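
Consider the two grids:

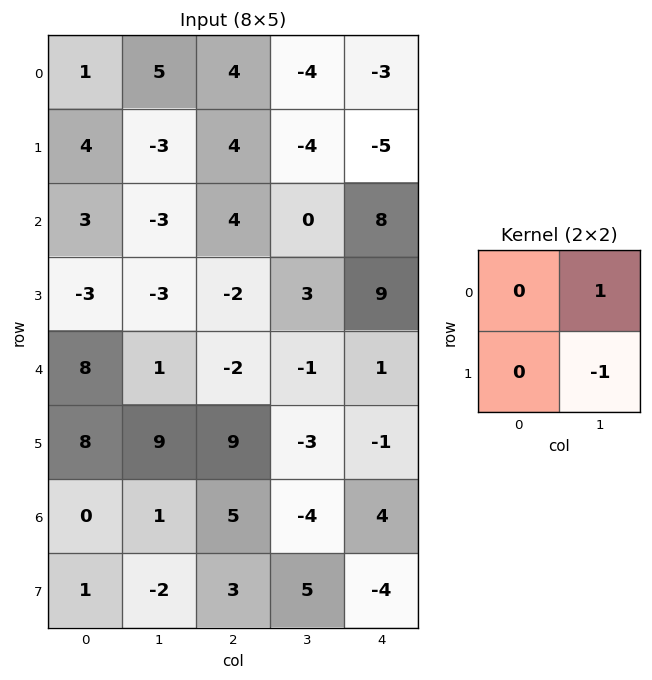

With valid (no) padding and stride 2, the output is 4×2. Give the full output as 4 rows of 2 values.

8 0
0 -3
-8 2
3 -9

Output[0,0]: The receptive field on the input at this output position is [1 5 / 4 -3]. Elementwise product with the kernel and sum: 5·1 + -3·-1.
Output[0,1]: The receptive field on the input at this output position is [4 -4 / 4 -4]. Elementwise product with the kernel and sum: -4·1 + -4·-1.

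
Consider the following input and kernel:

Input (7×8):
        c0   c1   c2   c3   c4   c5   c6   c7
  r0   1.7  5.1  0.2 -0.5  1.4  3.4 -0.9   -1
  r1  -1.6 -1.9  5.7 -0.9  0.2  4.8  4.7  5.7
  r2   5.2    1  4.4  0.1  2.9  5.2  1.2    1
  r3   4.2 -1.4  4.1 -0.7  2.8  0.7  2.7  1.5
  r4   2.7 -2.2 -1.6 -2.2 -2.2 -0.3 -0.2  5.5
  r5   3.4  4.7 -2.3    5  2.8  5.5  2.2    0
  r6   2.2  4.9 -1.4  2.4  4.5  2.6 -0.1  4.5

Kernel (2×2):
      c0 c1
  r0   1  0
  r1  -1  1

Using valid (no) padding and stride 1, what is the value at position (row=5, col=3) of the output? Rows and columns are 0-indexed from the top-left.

7.1

The receptive field on the input at this output position is [5 2.8 / 2.4 4.5]. Elementwise product with the kernel and sum: 5·1 + 2.4·-1 + 4.5·1.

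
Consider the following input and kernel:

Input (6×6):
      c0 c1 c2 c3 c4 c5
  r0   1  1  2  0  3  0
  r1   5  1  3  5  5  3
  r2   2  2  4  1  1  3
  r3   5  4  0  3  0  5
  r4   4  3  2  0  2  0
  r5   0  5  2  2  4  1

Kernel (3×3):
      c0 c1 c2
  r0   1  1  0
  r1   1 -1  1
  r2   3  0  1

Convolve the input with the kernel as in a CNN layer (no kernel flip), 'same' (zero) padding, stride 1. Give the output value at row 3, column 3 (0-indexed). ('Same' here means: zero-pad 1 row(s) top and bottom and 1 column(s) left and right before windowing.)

10

The receptive field on the zero-padded input at this output position is [4 1 1 / 0 3 0 / 2 0 2]. Elementwise product with the kernel and sum: 4·1 + 1·1 + 0·1 + 3·-1 + 0·1 + 2·3 + 2·1.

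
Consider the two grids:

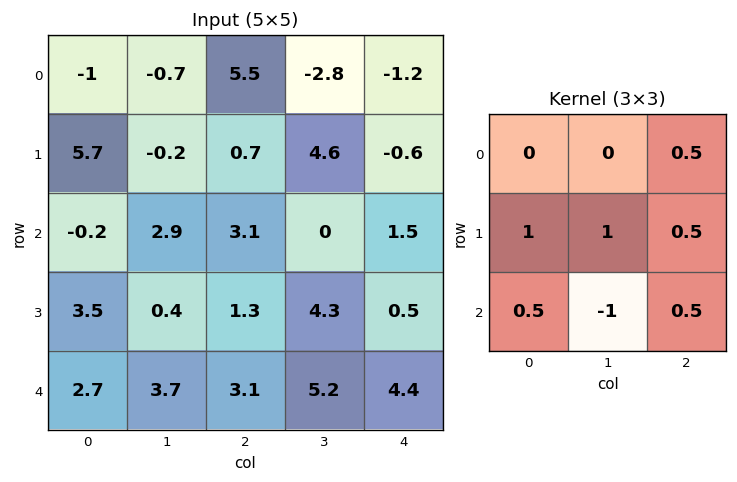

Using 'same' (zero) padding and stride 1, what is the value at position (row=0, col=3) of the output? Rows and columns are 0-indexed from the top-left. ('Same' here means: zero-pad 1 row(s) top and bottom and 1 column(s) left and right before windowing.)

-2.45

The receptive field on the zero-padded input at this output position is [0 0 0 / 5.5 -2.8 -1.2 / 0.7 4.6 -0.6]. Elementwise product with the kernel and sum: 0·0.5 + 5.5·1 + -2.8·1 + -1.2·0.5 + 0.7·0.5 + 4.6·-1 + -0.6·0.5.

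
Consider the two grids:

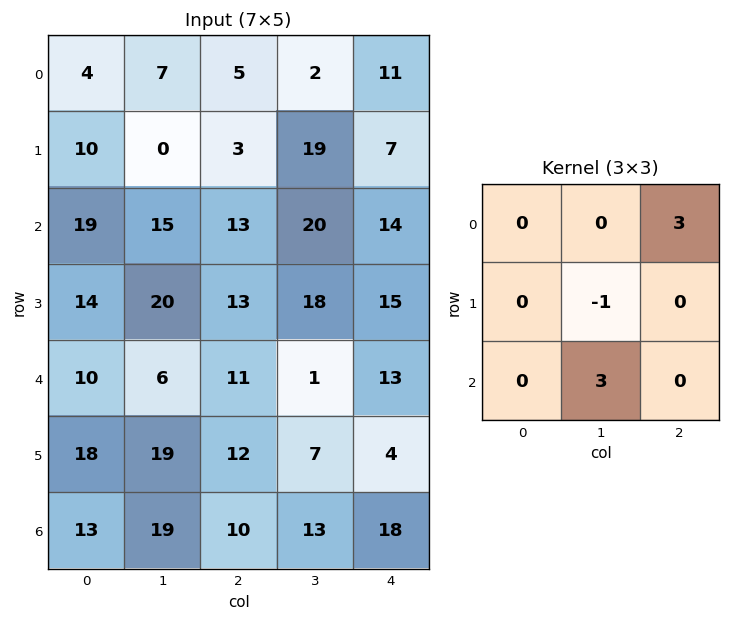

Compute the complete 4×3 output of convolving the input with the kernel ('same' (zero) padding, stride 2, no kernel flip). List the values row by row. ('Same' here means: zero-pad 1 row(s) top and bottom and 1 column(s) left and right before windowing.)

Output[0,0]: The receptive field on the zero-padded input at this output position is [0 0 0 / 0 4 7 / 0 10 0]. Elementwise product with the kernel and sum: 0·3 + 4·-1 + 10·3.
Output[0,1]: The receptive field on the zero-padded input at this output position is [0 0 0 / 7 5 2 / 0 3 19]. Elementwise product with the kernel and sum: 0·3 + 5·-1 + 3·3.

26 4 10
23 83 31
104 79 -1
44 11 -18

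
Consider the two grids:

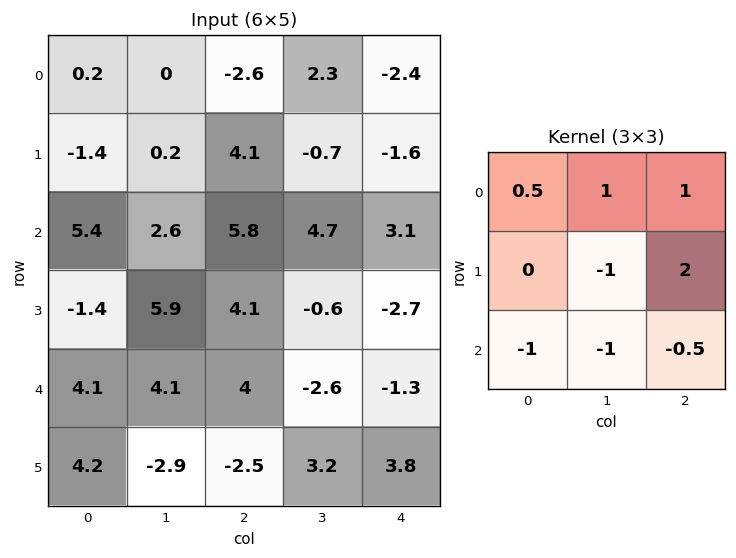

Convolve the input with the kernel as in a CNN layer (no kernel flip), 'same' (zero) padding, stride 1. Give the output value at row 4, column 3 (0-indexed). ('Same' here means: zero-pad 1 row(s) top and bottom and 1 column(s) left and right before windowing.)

-3.85

The receptive field on the zero-padded input at this output position is [4.1 -0.6 -2.7 / 4 -2.6 -1.3 / -2.5 3.2 3.8]. Elementwise product with the kernel and sum: 4.1·0.5 + -0.6·1 + -2.7·1 + -2.6·-1 + -1.3·2 + -2.5·-1 + 3.2·-1 + 3.8·-0.5.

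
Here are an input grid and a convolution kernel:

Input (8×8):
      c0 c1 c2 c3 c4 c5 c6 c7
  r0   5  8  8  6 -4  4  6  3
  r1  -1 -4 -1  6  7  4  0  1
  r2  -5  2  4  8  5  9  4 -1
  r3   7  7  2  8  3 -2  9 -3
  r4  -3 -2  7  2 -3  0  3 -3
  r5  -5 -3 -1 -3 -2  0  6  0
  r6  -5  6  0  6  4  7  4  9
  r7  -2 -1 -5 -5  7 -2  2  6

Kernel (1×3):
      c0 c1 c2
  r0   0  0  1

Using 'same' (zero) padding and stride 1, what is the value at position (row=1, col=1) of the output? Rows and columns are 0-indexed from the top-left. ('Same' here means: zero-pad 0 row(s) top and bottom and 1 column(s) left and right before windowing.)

-1

The receptive field on the zero-padded input at this output position is [-1 -4 -1]. Elementwise product with the kernel and sum: -1·1.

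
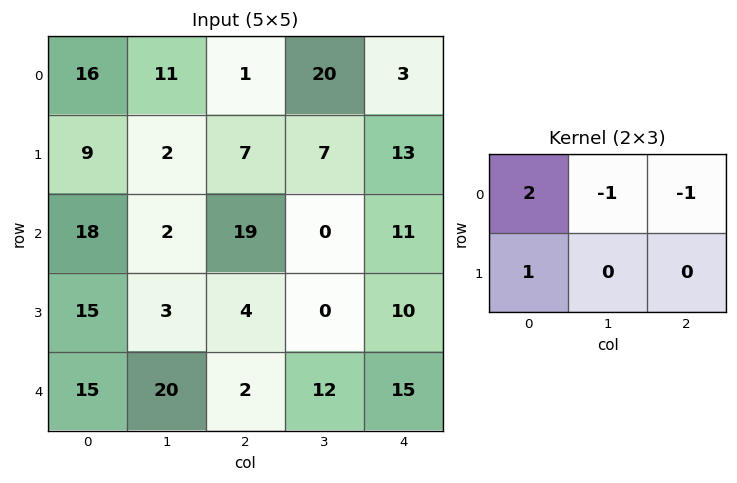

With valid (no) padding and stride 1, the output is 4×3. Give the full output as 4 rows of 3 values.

29 3 -14
27 -8 13
30 -12 31
38 22 0

Output[0,0]: The receptive field on the input at this output position is [16 11 1 / 9 2 7]. Elementwise product with the kernel and sum: 16·2 + 11·-1 + 1·-1 + 9·1.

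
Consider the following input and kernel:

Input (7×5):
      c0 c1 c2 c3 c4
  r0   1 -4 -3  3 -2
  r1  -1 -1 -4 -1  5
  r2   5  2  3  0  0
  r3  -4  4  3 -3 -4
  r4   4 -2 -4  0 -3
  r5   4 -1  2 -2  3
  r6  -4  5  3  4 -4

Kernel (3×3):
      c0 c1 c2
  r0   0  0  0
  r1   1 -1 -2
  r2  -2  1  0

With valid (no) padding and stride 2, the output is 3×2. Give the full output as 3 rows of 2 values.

0 -19
-24 22
14 -4

Output[0,0]: The receptive field on the input at this output position is [1 -4 -3 / -1 -1 -4 / 5 2 3]. Elementwise product with the kernel and sum: -1·1 + -1·-1 + -4·-2 + 5·-2 + 2·1.
Output[0,1]: The receptive field on the input at this output position is [-3 3 -2 / -4 -1 5 / 3 0 0]. Elementwise product with the kernel and sum: -4·1 + -1·-1 + 5·-2 + 3·-2 + 0·1.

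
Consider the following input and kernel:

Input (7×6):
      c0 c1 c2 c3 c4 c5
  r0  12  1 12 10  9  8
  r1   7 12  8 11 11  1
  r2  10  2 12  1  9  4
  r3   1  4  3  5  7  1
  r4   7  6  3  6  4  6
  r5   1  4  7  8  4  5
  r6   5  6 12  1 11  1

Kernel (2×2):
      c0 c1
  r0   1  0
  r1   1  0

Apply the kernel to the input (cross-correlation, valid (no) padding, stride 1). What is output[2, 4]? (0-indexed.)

The receptive field on the input at this output position is [9 4 / 7 1]. Elementwise product with the kernel and sum: 9·1 + 7·1.

16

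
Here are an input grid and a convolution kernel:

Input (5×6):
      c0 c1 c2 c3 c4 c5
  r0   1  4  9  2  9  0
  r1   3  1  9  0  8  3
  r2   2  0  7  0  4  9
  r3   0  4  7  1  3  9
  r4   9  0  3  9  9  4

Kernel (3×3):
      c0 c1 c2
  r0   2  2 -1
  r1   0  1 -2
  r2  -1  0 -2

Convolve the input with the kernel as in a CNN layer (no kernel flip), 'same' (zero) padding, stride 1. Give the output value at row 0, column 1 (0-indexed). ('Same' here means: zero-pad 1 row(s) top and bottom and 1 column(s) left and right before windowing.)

-35

The receptive field on the zero-padded input at this output position is [0 0 0 / 1 4 9 / 3 1 9]. Elementwise product with the kernel and sum: 0·2 + 0·2 + 0·-1 + 4·1 + 9·-2 + 3·-1 + 9·-2.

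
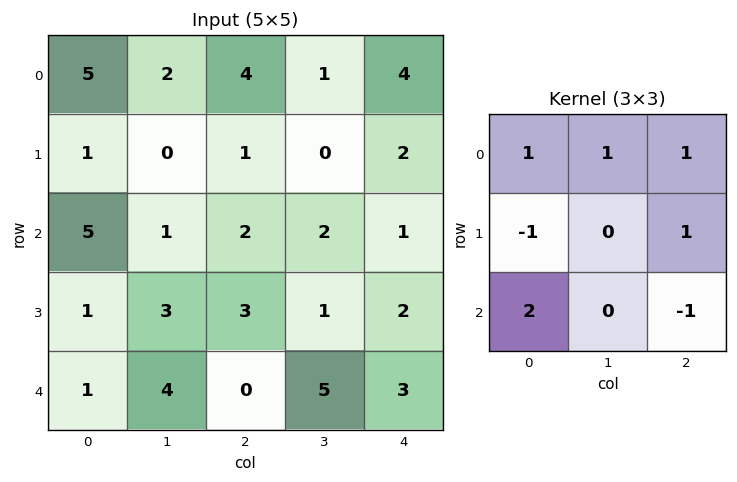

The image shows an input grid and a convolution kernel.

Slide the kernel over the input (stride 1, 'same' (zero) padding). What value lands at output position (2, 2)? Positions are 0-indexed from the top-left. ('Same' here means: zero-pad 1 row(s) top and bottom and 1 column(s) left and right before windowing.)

7

The receptive field on the zero-padded input at this output position is [0 1 0 / 1 2 2 / 3 3 1]. Elementwise product with the kernel and sum: 0·1 + 1·1 + 0·1 + 1·-1 + 2·1 + 3·2 + 1·-1.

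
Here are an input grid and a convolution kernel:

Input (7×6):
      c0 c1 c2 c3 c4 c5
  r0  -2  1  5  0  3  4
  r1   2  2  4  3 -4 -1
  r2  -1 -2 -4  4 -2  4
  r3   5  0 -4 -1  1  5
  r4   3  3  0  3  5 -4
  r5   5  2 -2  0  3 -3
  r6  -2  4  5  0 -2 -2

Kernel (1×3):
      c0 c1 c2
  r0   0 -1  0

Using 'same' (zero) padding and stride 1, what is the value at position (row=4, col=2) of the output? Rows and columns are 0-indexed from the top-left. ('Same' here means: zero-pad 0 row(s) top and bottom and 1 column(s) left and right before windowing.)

0

The receptive field on the zero-padded input at this output position is [3 0 3]. Elementwise product with the kernel and sum: 0·-1.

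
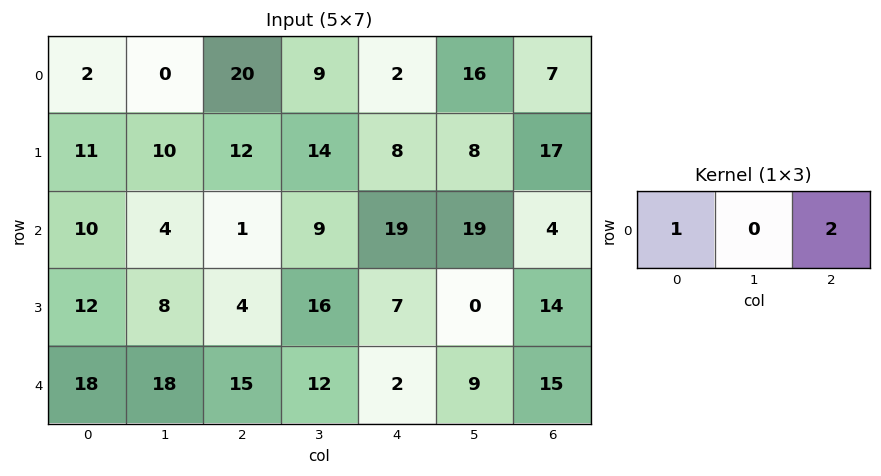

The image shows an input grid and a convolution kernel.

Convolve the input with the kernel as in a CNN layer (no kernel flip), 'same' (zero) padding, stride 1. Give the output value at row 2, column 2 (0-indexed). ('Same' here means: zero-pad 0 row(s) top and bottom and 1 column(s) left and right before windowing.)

22

The receptive field on the zero-padded input at this output position is [4 1 9]. Elementwise product with the kernel and sum: 4·1 + 9·2.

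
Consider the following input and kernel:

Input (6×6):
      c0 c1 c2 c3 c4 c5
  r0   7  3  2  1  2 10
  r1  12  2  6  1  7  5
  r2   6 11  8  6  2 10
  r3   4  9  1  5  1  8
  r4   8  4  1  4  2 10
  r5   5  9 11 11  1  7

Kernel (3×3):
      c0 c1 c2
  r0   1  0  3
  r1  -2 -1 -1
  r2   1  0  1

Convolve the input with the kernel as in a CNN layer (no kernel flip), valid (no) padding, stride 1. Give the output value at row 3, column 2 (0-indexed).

8

The receptive field on the input at this output position is [1 5 1 / 1 4 2 / 11 11 1]. Elementwise product with the kernel and sum: 1·1 + 1·3 + 1·-2 + 4·-1 + 2·-1 + 11·1 + 1·1.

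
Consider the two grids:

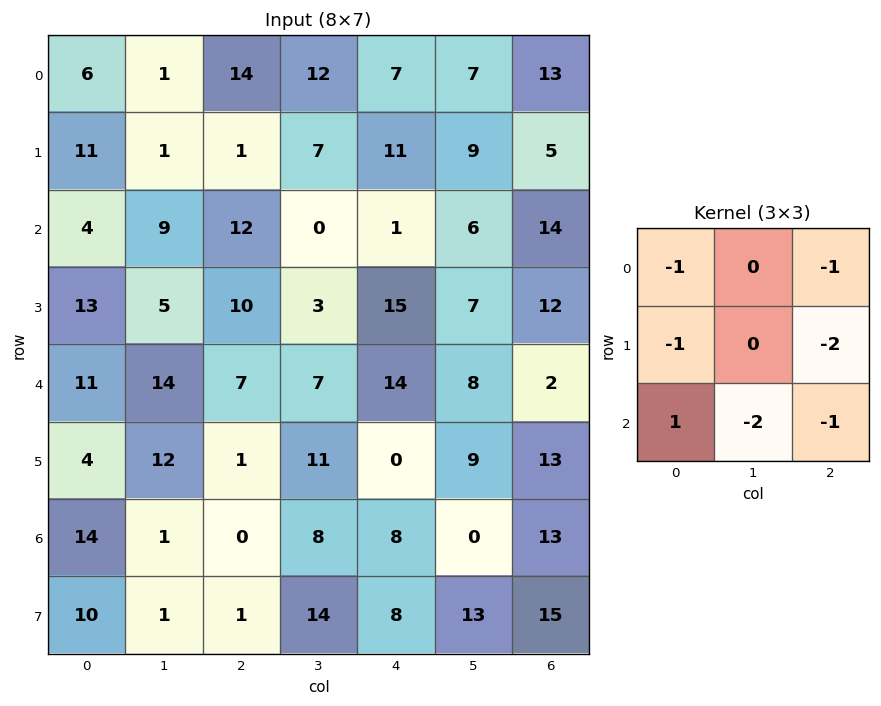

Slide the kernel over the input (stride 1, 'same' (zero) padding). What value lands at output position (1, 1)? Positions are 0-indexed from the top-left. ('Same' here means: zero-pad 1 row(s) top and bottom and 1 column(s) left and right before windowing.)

The receptive field on the zero-padded input at this output position is [6 1 14 / 11 1 1 / 4 9 12]. Elementwise product with the kernel and sum: 6·-1 + 14·-1 + 11·-1 + 1·-2 + 4·1 + 9·-2 + 12·-1.

-59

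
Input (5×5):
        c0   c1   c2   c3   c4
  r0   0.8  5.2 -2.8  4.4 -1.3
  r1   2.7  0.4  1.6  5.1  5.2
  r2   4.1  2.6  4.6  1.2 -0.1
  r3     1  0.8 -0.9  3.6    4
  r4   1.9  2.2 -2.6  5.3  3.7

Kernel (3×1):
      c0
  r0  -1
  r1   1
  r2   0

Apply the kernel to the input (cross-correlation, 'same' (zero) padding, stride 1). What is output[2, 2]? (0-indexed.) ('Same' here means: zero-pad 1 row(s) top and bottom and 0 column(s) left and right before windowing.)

The receptive field on the zero-padded input at this output position is [1.6 / 4.6 / -0.9]. Elementwise product with the kernel and sum: 1.6·-1 + 4.6·1.

3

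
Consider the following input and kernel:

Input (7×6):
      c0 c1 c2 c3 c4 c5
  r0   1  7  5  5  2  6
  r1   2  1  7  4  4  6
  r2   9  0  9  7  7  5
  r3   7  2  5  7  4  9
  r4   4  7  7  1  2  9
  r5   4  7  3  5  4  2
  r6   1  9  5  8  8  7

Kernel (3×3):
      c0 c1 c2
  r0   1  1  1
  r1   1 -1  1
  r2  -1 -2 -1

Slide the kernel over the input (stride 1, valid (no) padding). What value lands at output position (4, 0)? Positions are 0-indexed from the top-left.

-6

The receptive field on the input at this output position is [4 7 7 / 4 7 3 / 1 9 5]. Elementwise product with the kernel and sum: 4·1 + 7·1 + 7·1 + 4·1 + 7·-1 + 3·1 + 1·-1 + 9·-2 + 5·-1.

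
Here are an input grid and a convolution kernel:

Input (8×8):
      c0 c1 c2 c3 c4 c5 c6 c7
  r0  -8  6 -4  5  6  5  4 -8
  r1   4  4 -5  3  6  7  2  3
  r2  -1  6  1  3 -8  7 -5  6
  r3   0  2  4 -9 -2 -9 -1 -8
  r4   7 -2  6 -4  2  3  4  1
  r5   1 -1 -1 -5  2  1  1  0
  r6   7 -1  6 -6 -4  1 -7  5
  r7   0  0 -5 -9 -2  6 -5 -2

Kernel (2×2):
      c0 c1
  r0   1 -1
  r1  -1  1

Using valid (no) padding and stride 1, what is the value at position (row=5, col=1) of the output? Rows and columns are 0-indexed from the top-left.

The receptive field on the input at this output position is [-1 -1 / -1 6]. Elementwise product with the kernel and sum: -1·1 + -1·-1 + -1·-1 + 6·1.

7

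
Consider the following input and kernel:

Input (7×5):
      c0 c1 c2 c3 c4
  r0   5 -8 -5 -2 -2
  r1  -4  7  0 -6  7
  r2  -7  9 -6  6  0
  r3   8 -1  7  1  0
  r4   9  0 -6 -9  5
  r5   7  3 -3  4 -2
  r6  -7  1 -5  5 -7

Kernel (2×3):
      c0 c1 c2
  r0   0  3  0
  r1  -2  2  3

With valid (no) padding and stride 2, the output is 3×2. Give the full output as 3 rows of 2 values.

Output[0,0]: The receptive field on the input at this output position is [5 -8 -5 / -4 7 0]. Elementwise product with the kernel and sum: -8·3 + -4·-2 + 7·2 + 0·3.
Output[0,1]: The receptive field on the input at this output position is [-5 -2 -2 / 0 -6 7]. Elementwise product with the kernel and sum: -2·3 + 0·-2 + -6·2 + 7·3.

-2 3
30 6
-17 -19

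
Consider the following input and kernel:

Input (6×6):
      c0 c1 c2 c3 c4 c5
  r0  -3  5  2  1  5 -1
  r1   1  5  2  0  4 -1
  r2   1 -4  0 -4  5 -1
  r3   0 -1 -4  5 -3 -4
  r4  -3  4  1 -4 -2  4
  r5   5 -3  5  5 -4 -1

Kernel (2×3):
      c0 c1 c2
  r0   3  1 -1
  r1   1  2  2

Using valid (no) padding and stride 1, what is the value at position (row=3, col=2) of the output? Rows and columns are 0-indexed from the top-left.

-15

The receptive field on the input at this output position is [-4 5 -3 / 1 -4 -2]. Elementwise product with the kernel and sum: -4·3 + 5·1 + -3·-1 + 1·1 + -4·2 + -2·2.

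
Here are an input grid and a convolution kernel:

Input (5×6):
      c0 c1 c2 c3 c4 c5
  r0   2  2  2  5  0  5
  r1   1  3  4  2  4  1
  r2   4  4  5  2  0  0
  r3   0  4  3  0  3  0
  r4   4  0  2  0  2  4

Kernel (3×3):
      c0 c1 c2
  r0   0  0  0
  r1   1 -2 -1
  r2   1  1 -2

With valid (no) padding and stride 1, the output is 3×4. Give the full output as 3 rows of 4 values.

Output[0,0]: The receptive field on the input at this output position is [2 2 2 / 1 3 4 / 4 4 5]. Elementwise product with the kernel and sum: 1·1 + 3·-2 + 4·-1 + 4·1 + 4·1 + 5·-2.

-11 -2 3 -5
-11 -1 -2 5
-11 0 -2 -12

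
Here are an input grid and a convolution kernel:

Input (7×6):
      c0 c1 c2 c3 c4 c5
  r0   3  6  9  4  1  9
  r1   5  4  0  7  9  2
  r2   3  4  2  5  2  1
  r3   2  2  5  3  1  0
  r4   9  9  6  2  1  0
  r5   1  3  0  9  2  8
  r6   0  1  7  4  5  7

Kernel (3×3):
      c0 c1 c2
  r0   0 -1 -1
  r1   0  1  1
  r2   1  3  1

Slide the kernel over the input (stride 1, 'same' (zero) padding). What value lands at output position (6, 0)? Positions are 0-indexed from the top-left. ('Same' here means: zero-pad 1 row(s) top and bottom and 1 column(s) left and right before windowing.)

-3

The receptive field on the zero-padded input at this output position is [0 1 3 / 0 0 1 / 0 0 0]. Elementwise product with the kernel and sum: 1·-1 + 3·-1 + 0·1 + 1·1 + 0·1 + 0·3 + 0·1.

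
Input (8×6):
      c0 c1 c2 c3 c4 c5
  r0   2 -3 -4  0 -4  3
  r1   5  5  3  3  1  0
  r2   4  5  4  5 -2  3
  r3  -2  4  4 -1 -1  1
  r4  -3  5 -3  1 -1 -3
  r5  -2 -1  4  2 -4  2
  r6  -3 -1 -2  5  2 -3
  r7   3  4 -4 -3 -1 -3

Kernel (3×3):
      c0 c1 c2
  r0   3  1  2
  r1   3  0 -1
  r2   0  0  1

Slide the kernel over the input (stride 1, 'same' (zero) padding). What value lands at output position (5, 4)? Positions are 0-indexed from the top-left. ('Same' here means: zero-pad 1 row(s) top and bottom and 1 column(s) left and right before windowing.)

-3

The receptive field on the zero-padded input at this output position is [1 -1 -3 / 2 -4 2 / 5 2 -3]. Elementwise product with the kernel and sum: 1·3 + -1·1 + -3·2 + 2·3 + 2·-1 + -3·1.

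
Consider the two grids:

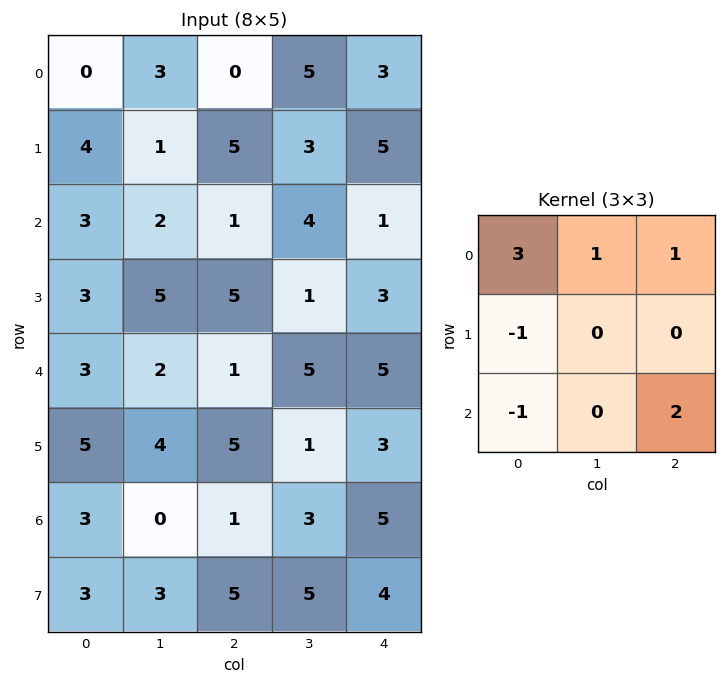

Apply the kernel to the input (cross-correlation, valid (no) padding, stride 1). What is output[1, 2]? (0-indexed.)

The receptive field on the input at this output position is [5 3 5 / 1 4 1 / 5 1 3]. Elementwise product with the kernel and sum: 5·3 + 3·1 + 5·1 + 1·-1 + 5·-1 + 3·2.

23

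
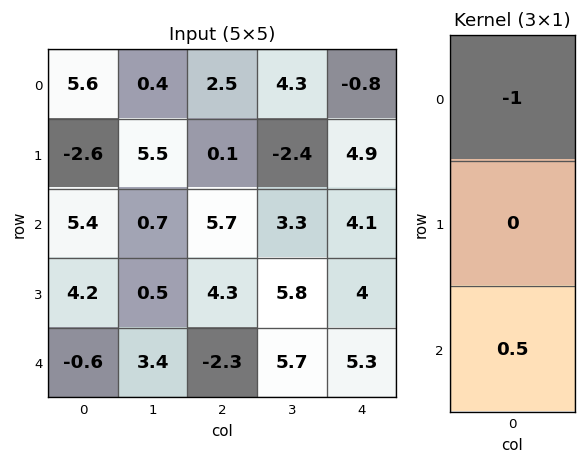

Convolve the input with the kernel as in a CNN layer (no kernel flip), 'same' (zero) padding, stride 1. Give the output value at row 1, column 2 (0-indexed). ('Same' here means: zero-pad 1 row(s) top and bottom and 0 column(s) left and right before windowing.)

0.35

The receptive field on the zero-padded input at this output position is [2.5 / 0.1 / 5.7]. Elementwise product with the kernel and sum: 2.5·-1 + 5.7·0.5.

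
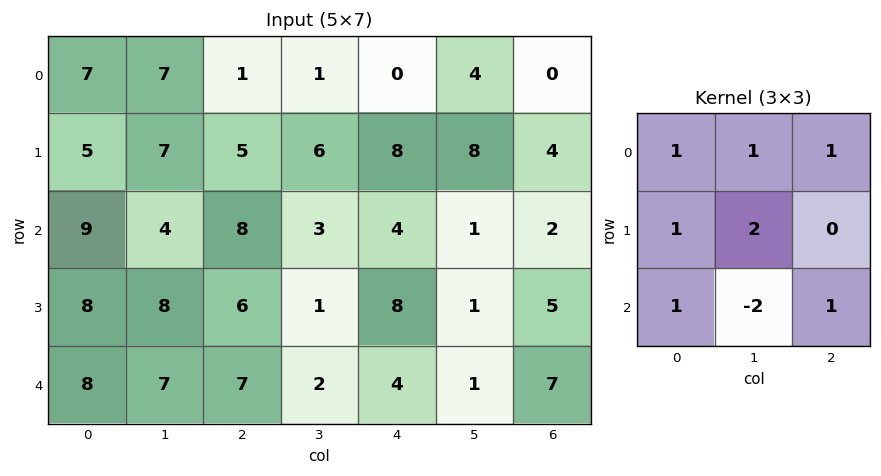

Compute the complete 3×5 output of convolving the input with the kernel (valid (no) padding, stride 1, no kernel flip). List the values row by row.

43 17 25 23 32
32 35 45 19 37
46 30 30 20 26

Output[0,0]: The receptive field on the input at this output position is [7 7 1 / 5 7 5 / 9 4 8]. Elementwise product with the kernel and sum: 7·1 + 7·1 + 1·1 + 5·1 + 7·2 + 9·1 + 4·-2 + 8·1.
Output[0,1]: The receptive field on the input at this output position is [7 1 1 / 7 5 6 / 4 8 3]. Elementwise product with the kernel and sum: 7·1 + 1·1 + 1·1 + 7·1 + 5·2 + 4·1 + 8·-2 + 3·1.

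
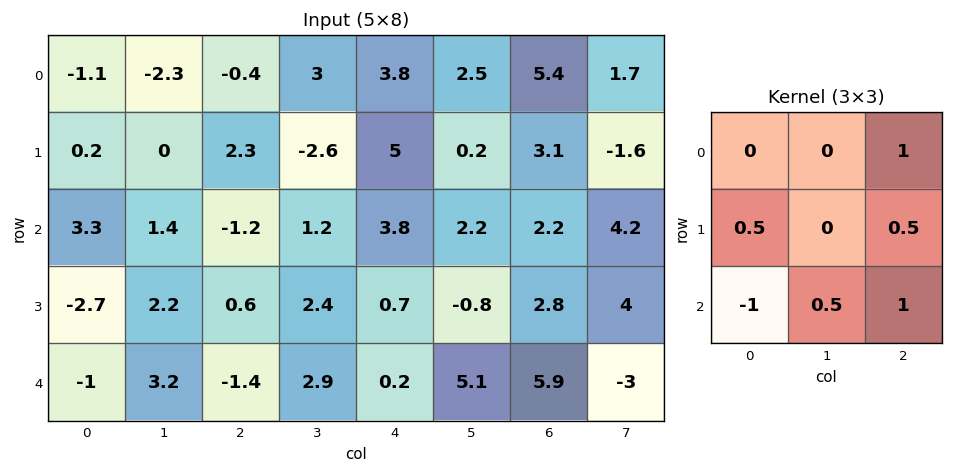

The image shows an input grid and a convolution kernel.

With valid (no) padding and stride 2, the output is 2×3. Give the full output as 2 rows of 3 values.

-2.95 13.05 8.95
-1.05 7.5 12.2

Output[0,0]: The receptive field on the input at this output position is [-1.1 -2.3 -0.4 / 0.2 0 2.3 / 3.3 1.4 -1.2]. Elementwise product with the kernel and sum: -0.4·1 + 0.2·0.5 + 2.3·0.5 + 3.3·-1 + 1.4·0.5 + -1.2·1.
Output[0,1]: The receptive field on the input at this output position is [-0.4 3 3.8 / 2.3 -2.6 5 / -1.2 1.2 3.8]. Elementwise product with the kernel and sum: 3.8·1 + 2.3·0.5 + 5·0.5 + -1.2·-1 + 1.2·0.5 + 3.8·1.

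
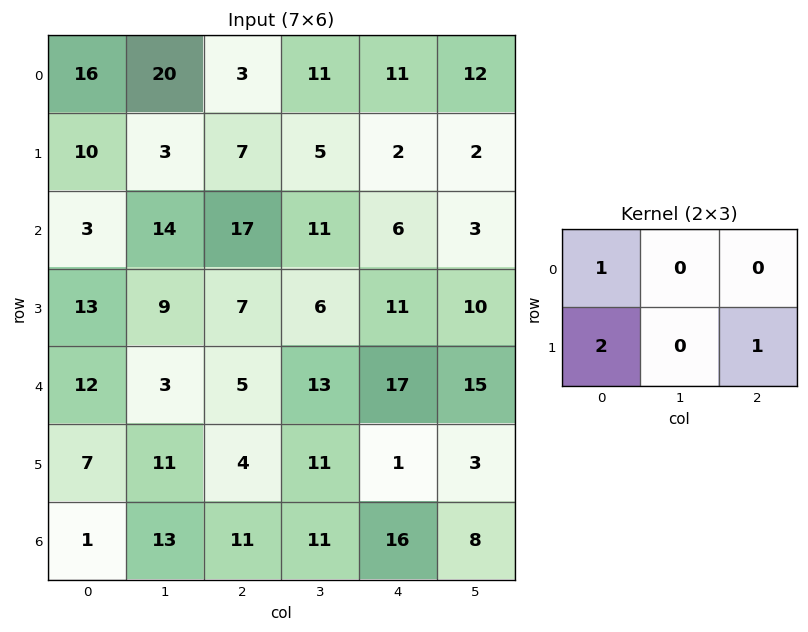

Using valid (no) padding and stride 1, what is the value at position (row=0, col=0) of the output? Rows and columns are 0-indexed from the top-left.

43

The receptive field on the input at this output position is [16 20 3 / 10 3 7]. Elementwise product with the kernel and sum: 16·1 + 10·2 + 7·1.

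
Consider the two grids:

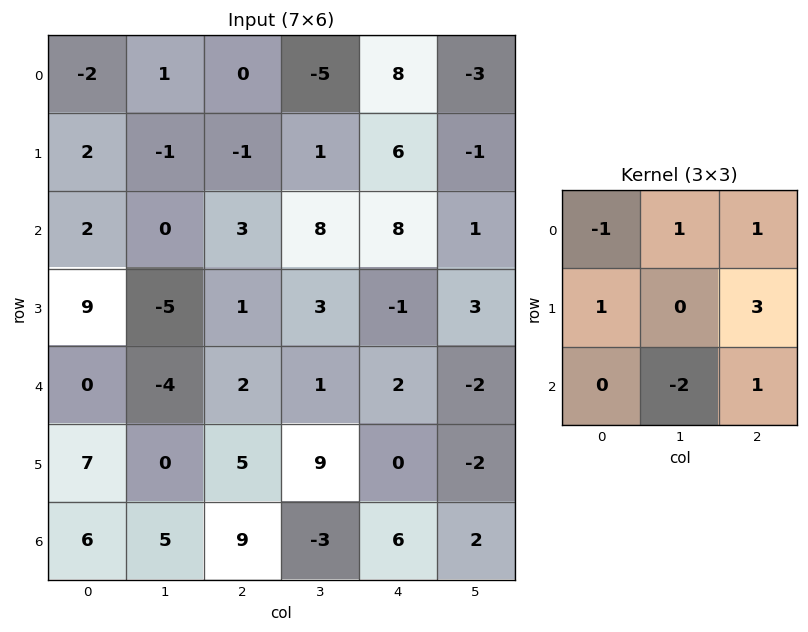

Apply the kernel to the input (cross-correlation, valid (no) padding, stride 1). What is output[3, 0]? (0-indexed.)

The receptive field on the input at this output position is [9 -5 1 / 0 -4 2 / 7 0 5]. Elementwise product with the kernel and sum: 9·-1 + -5·1 + 1·1 + 0·1 + 2·3 + 0·-2 + 5·1.

-2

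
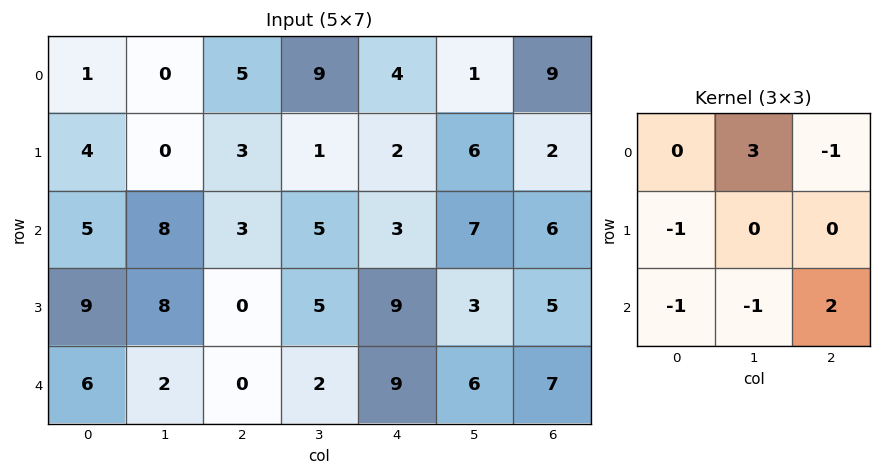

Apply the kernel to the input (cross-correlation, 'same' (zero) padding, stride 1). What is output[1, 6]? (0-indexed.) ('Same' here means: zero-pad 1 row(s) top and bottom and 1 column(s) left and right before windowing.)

8

The receptive field on the zero-padded input at this output position is [1 9 0 / 6 2 0 / 7 6 0]. Elementwise product with the kernel and sum: 9·3 + 0·-1 + 6·-1 + 7·-1 + 6·-1 + 0·2.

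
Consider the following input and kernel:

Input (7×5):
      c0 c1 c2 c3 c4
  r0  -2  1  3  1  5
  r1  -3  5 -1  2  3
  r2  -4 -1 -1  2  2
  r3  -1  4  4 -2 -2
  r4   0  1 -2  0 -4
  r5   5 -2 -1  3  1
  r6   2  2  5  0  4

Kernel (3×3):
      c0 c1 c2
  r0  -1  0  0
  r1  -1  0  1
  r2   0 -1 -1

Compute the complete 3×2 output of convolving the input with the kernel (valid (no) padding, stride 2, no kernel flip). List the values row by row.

6 -3
10 -1
-13 0

Output[0,0]: The receptive field on the input at this output position is [-2 1 3 / -3 5 -1 / -4 -1 -1]. Elementwise product with the kernel and sum: -2·-1 + -3·-1 + -1·1 + -1·-1 + -1·-1.
Output[0,1]: The receptive field on the input at this output position is [3 1 5 / -1 2 3 / -1 2 2]. Elementwise product with the kernel and sum: 3·-1 + -1·-1 + 3·1 + 2·-1 + 2·-1.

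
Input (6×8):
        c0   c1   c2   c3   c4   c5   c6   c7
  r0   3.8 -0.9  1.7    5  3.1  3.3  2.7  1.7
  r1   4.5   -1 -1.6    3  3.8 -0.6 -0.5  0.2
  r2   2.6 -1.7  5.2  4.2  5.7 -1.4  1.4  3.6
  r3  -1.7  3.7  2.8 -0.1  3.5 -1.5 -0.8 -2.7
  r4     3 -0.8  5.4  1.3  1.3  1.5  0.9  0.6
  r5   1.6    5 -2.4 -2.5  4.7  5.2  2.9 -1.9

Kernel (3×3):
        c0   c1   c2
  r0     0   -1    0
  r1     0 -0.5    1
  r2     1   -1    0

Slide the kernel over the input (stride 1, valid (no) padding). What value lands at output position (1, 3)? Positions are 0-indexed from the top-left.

-11.65

The receptive field on the input at this output position is [3 3.8 -0.6 / 4.2 5.7 -1.4 / -0.1 3.5 -1.5]. Elementwise product with the kernel and sum: 3.8·-1 + 5.7·-0.5 + -1.4·1 + -0.1·1 + 3.5·-1.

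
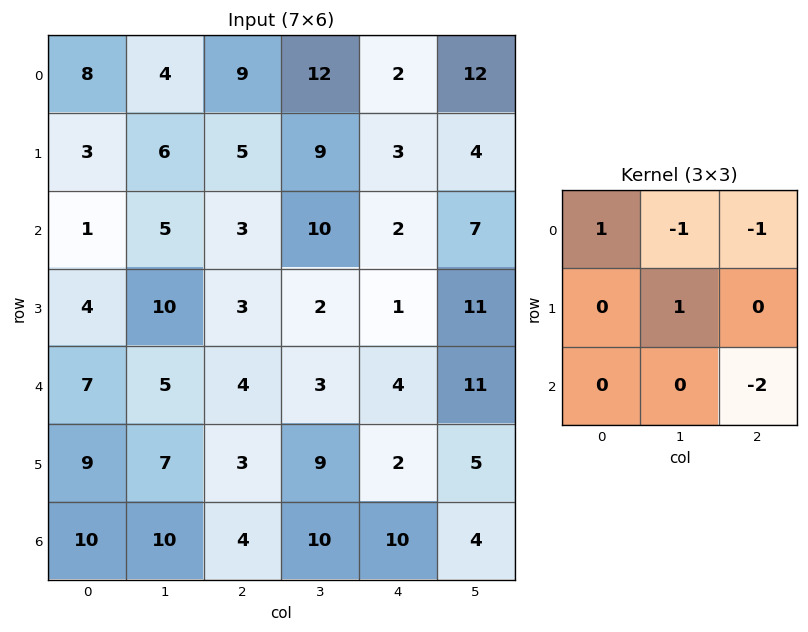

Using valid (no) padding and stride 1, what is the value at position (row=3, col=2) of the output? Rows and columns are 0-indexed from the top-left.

The receptive field on the input at this output position is [3 2 1 / 4 3 4 / 3 9 2]. Elementwise product with the kernel and sum: 3·1 + 2·-1 + 1·-1 + 3·1 + 2·-2.

-1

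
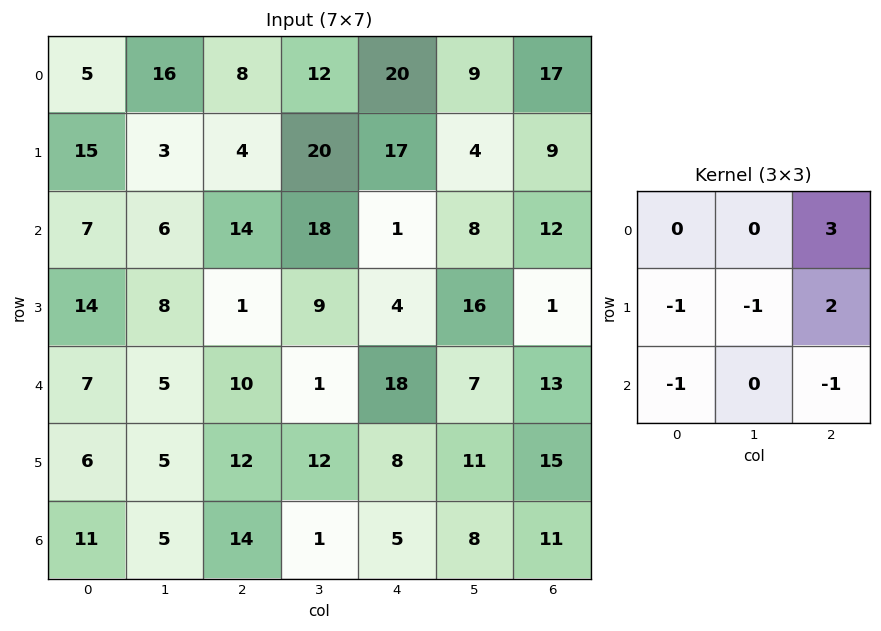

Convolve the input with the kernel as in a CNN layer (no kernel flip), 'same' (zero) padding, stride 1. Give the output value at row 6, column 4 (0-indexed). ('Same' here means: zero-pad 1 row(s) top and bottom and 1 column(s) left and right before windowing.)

The receptive field on the zero-padded input at this output position is [12 8 11 / 1 5 8 / 0 0 0]. Elementwise product with the kernel and sum: 11·3 + 1·-1 + 5·-1 + 8·2 + 0·-1 + 0·-1.

43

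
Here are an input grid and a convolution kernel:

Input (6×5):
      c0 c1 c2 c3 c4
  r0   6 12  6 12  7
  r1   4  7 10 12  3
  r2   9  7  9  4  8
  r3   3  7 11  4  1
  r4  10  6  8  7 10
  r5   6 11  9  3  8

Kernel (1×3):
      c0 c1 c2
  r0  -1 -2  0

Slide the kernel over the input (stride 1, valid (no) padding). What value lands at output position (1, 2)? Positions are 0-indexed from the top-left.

-34

The receptive field on the input at this output position is [10 12 3]. Elementwise product with the kernel and sum: 10·-1 + 12·-2.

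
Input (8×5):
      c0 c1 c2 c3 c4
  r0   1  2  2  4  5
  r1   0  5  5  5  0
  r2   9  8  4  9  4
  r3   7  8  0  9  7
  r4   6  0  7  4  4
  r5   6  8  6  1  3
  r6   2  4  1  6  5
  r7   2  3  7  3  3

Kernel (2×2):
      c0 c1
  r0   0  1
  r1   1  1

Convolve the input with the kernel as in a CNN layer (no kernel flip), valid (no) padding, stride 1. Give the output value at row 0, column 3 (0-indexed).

The receptive field on the input at this output position is [4 5 / 5 0]. Elementwise product with the kernel and sum: 5·1 + 5·1 + 0·1.

10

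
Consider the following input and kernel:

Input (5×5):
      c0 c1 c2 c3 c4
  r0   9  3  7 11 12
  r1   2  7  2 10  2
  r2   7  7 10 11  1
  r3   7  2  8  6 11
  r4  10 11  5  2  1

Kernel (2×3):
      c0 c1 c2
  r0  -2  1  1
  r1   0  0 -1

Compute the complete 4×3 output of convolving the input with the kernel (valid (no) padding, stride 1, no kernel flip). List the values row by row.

Output[0,0]: The receptive field on the input at this output position is [9 3 7 / 2 7 2]. Elementwise product with the kernel and sum: 9·-2 + 3·1 + 7·1 + 2·-1.
Output[0,1]: The receptive field on the input at this output position is [3 7 11 / 7 2 10]. Elementwise product with the kernel and sum: 3·-2 + 7·1 + 11·1 + 10·-1.

-10 2 7
-5 -13 7
-5 1 -19
-9 8 0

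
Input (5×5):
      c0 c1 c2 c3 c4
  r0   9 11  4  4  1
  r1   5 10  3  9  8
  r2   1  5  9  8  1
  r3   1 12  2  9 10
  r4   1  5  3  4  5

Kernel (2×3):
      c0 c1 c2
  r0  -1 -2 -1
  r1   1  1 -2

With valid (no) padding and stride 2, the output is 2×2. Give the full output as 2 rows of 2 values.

Output[0,0]: The receptive field on the input at this output position is [9 11 4 / 5 10 3]. Elementwise product with the kernel and sum: 9·-1 + 11·-2 + 4·-1 + 5·1 + 10·1 + 3·-2.

-26 -17
-11 -35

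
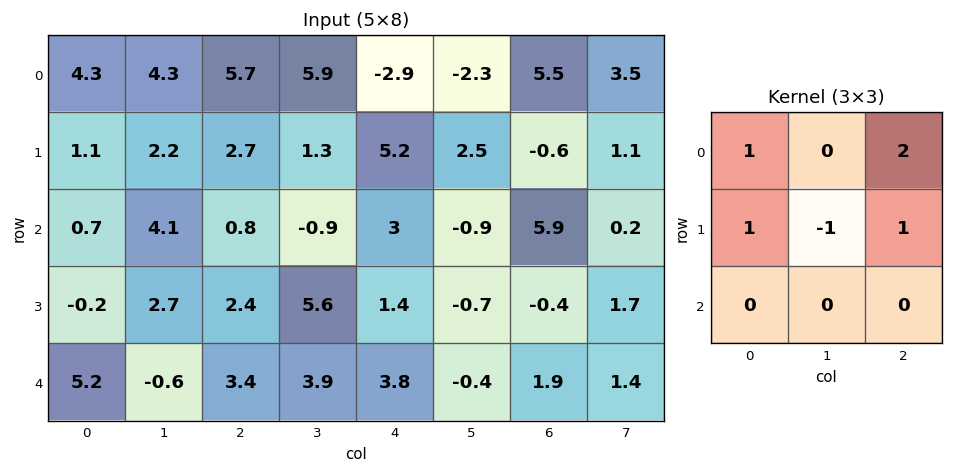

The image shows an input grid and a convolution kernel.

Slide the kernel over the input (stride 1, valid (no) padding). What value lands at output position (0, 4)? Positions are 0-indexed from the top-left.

10.2

The receptive field on the input at this output position is [-2.9 -2.3 5.5 / 5.2 2.5 -0.6 / 3 -0.9 5.9]. Elementwise product with the kernel and sum: -2.9·1 + 5.5·2 + 5.2·1 + 2.5·-1 + -0.6·1.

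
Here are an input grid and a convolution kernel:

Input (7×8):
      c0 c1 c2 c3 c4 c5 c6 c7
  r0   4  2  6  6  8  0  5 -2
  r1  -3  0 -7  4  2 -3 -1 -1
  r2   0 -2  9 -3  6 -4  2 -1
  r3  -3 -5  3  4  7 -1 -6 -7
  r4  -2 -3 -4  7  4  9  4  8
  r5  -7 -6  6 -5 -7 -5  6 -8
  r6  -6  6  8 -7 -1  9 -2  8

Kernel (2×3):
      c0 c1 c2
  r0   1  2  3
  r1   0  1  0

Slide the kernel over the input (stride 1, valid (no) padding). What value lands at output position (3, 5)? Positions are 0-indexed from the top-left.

-30

The receptive field on the input at this output position is [-1 -6 -7 / 9 4 8]. Elementwise product with the kernel and sum: -1·1 + -6·2 + -7·3 + 4·1.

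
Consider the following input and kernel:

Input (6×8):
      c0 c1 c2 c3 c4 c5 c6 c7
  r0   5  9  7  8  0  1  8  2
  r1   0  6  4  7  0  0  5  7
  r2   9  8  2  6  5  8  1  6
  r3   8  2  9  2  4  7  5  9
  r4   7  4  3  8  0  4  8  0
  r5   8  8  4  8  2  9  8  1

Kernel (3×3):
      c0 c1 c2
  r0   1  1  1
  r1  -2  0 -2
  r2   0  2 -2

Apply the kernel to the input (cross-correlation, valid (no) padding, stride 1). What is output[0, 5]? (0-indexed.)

The receptive field on the input at this output position is [1 8 2 / 0 5 7 / 8 1 6]. Elementwise product with the kernel and sum: 1·1 + 8·1 + 2·1 + 0·-2 + 7·-2 + 1·2 + 6·-2.

-13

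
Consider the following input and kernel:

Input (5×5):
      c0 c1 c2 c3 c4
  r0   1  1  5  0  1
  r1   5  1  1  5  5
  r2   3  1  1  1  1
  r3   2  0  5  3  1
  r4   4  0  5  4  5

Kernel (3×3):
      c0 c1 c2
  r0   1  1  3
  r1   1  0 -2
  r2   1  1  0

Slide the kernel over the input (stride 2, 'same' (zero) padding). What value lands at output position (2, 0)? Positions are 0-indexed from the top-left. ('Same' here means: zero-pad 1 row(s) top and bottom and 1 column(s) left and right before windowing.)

2

The receptive field on the zero-padded input at this output position is [0 2 0 / 0 4 0 / 0 0 0]. Elementwise product with the kernel and sum: 0·1 + 2·1 + 0·3 + 0·1 + 0·-2 + 0·1 + 0·1.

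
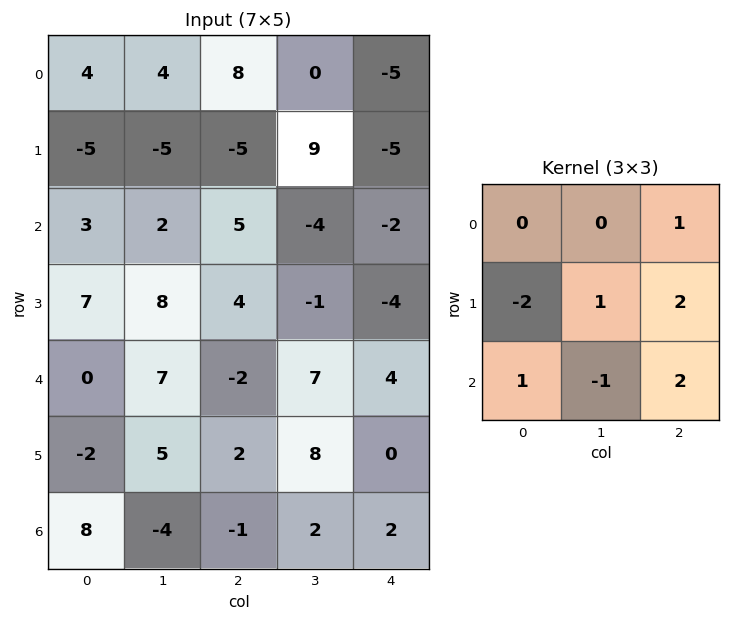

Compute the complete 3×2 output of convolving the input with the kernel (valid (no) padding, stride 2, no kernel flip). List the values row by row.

Output[0,0]: The receptive field on the input at this output position is [4 4 8 / -5 -5 -5 / 3 2 5]. Elementwise product with the kernel and sum: 8·1 + -5·-2 + -5·1 + -5·2 + 3·1 + 2·-1 + 5·2.
Output[0,1]: The receptive field on the input at this output position is [8 0 -5 / -5 9 -5 / 5 -4 -2]. Elementwise product with the kernel and sum: -5·1 + -5·-2 + 9·1 + -5·2 + 5·1 + -4·-1 + -2·2.

14 9
-4 -20
21 9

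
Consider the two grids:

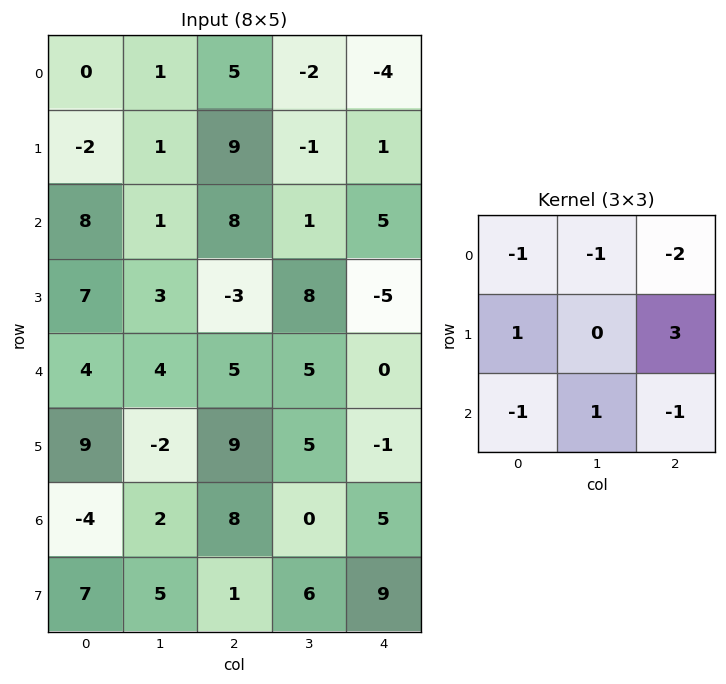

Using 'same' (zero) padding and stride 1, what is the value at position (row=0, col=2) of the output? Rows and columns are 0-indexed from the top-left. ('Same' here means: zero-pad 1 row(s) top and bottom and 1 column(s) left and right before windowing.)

4

The receptive field on the zero-padded input at this output position is [0 0 0 / 1 5 -2 / 1 9 -1]. Elementwise product with the kernel and sum: 0·-1 + 0·-1 + 0·-2 + 1·1 + -2·3 + 1·-1 + 9·1 + -1·-1.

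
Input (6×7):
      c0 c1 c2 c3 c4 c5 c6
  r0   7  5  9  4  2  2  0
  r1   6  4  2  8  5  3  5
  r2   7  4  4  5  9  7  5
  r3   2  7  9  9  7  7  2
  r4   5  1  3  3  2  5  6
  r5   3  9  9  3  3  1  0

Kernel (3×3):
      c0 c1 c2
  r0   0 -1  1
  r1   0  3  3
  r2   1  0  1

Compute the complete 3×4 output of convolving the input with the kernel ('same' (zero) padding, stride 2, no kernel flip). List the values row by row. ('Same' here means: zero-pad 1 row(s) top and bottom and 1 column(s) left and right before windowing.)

40 51 23 3
38 49 62 17
32 30 25 17

Output[0,0]: The receptive field on the zero-padded input at this output position is [0 0 0 / 0 7 5 / 0 6 4]. Elementwise product with the kernel and sum: 0·-1 + 0·1 + 7·3 + 5·3 + 0·1 + 4·1.
Output[0,1]: The receptive field on the zero-padded input at this output position is [0 0 0 / 5 9 4 / 4 2 8]. Elementwise product with the kernel and sum: 0·-1 + 0·1 + 9·3 + 4·3 + 4·1 + 8·1.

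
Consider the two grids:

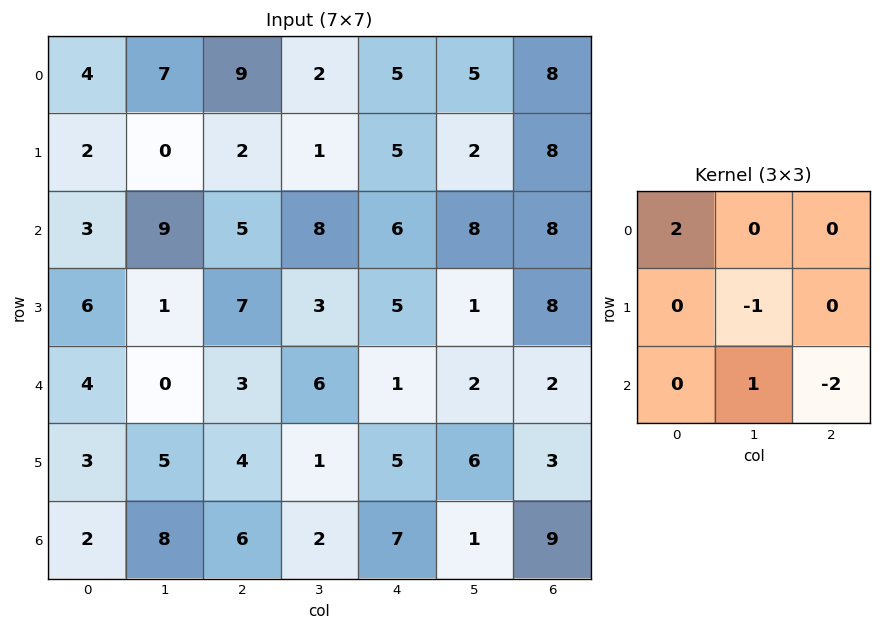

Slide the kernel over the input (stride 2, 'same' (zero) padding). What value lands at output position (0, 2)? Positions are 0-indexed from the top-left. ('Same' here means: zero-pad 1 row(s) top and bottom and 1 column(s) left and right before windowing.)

The receptive field on the zero-padded input at this output position is [0 0 0 / 2 5 5 / 1 5 2]. Elementwise product with the kernel and sum: 0·2 + 5·-1 + 5·1 + 2·-2.

-4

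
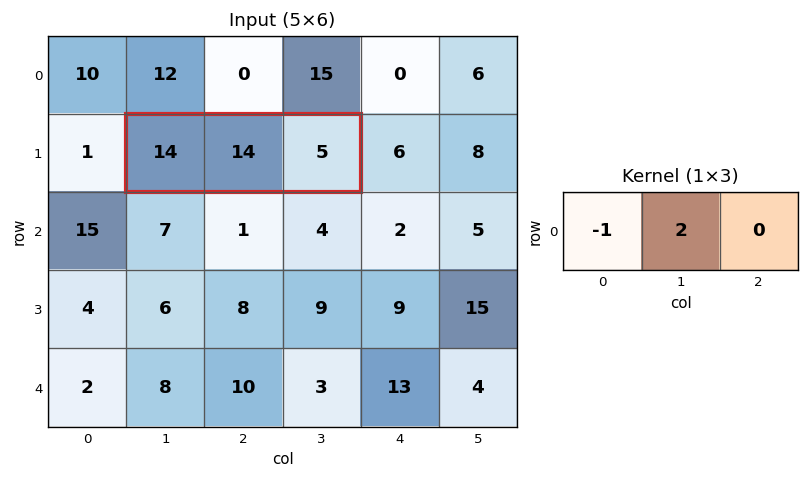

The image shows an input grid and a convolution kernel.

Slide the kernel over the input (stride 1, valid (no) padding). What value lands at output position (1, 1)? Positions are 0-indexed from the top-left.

The receptive field on the input at this output position is [14 14 5]. Elementwise product with the kernel and sum: 14·-1 + 14·2.

14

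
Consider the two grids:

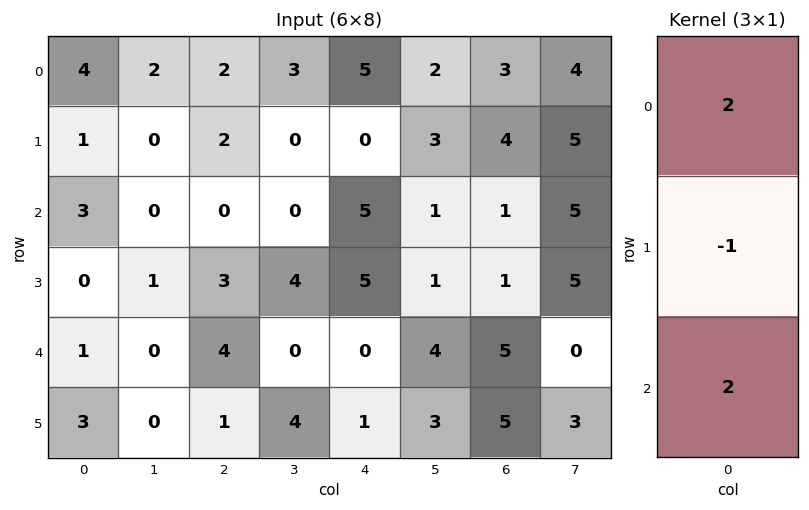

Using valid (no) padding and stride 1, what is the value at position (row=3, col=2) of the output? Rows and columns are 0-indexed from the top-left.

4

The receptive field on the input at this output position is [3 / 4 / 1]. Elementwise product with the kernel and sum: 3·2 + 4·-1 + 1·2.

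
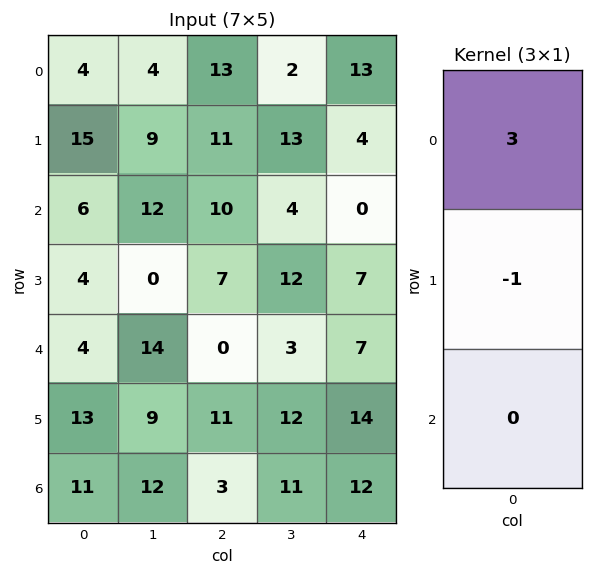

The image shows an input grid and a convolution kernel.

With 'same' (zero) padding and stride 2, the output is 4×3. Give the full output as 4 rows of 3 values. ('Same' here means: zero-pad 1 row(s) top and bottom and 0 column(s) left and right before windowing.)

Output[0,0]: The receptive field on the zero-padded input at this output position is [0 / 4 / 15]. Elementwise product with the kernel and sum: 0·3 + 4·-1.
Output[0,1]: The receptive field on the zero-padded input at this output position is [0 / 13 / 11]. Elementwise product with the kernel and sum: 0·3 + 13·-1.

-4 -13 -13
39 23 12
8 21 14
28 30 30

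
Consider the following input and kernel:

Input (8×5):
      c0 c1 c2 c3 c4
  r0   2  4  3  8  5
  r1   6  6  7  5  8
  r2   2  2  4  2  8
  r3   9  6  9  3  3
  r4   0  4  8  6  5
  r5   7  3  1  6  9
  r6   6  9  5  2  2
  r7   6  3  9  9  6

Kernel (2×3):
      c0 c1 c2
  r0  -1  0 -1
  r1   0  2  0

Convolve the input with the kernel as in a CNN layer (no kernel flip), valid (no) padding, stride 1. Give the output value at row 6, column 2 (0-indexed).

The receptive field on the input at this output position is [5 2 2 / 9 9 6]. Elementwise product with the kernel and sum: 5·-1 + 2·-1 + 9·2.

11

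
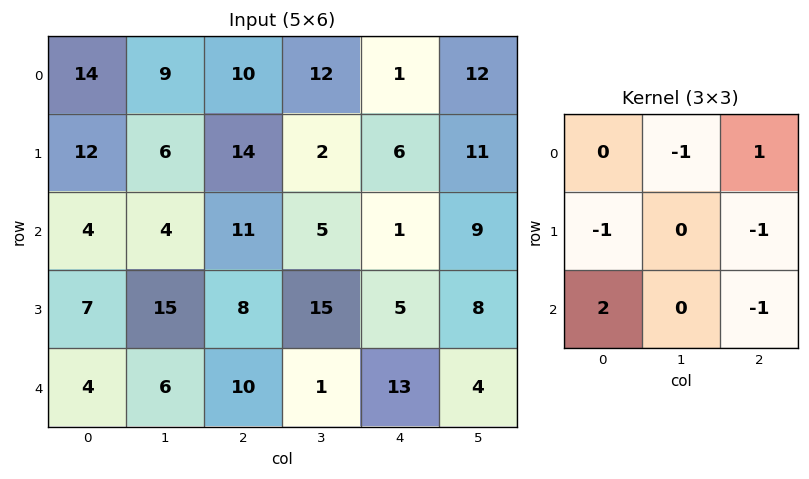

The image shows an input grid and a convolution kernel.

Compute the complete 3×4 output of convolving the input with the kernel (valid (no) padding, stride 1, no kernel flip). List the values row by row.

-28 -3 -10 -1
-1 -6 3 13
-10 -25 -10 -17

Output[0,0]: The receptive field on the input at this output position is [14 9 10 / 12 6 14 / 4 4 11]. Elementwise product with the kernel and sum: 9·-1 + 10·1 + 12·-1 + 14·-1 + 4·2 + 11·-1.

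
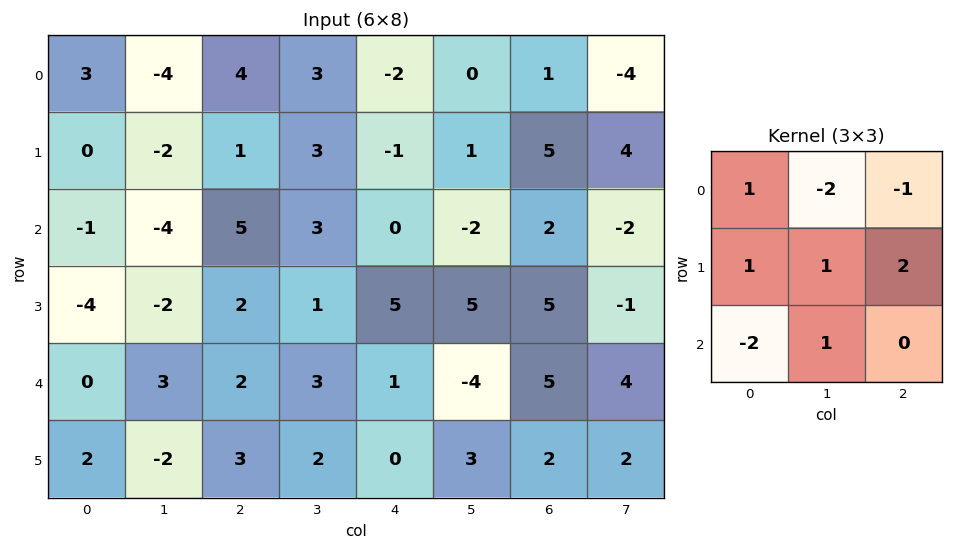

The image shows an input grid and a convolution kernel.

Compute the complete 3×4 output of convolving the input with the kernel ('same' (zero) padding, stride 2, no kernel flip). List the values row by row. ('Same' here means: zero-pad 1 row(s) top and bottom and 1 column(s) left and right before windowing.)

-5 11 -6 -4
-11 6 6 -22
18 11 -22 1

Output[0,0]: The receptive field on the zero-padded input at this output position is [0 0 0 / 0 3 -4 / 0 0 -2]. Elementwise product with the kernel and sum: 0·1 + 0·-2 + 0·-1 + 0·1 + 3·1 + -4·2 + 0·-2 + 0·1.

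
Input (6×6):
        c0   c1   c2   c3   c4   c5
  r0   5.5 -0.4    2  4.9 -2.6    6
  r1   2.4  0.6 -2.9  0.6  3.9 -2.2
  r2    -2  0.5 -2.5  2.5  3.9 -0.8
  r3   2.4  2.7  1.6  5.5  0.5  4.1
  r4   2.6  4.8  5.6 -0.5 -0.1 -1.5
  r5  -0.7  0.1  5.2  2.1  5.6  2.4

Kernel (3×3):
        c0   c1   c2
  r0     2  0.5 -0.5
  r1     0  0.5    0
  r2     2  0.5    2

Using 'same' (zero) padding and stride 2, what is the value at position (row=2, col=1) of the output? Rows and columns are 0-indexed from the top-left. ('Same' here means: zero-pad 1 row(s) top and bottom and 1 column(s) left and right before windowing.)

13.25

The receptive field on the zero-padded input at this output position is [2.7 1.6 5.5 / 4.8 5.6 -0.5 / 0.1 5.2 2.1]. Elementwise product with the kernel and sum: 2.7·2 + 1.6·0.5 + 5.5·-0.5 + 5.6·0.5 + 0.1·2 + 5.2·0.5 + 2.1·2.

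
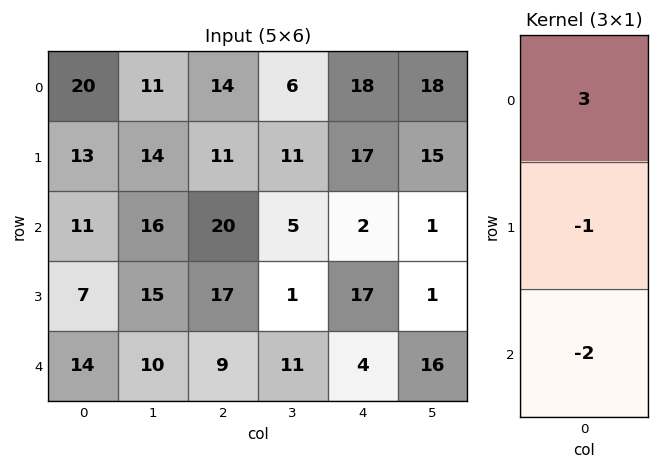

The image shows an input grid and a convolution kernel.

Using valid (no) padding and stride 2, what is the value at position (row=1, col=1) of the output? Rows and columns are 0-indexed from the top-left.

The receptive field on the input at this output position is [20 / 17 / 9]. Elementwise product with the kernel and sum: 20·3 + 17·-1 + 9·-2.

25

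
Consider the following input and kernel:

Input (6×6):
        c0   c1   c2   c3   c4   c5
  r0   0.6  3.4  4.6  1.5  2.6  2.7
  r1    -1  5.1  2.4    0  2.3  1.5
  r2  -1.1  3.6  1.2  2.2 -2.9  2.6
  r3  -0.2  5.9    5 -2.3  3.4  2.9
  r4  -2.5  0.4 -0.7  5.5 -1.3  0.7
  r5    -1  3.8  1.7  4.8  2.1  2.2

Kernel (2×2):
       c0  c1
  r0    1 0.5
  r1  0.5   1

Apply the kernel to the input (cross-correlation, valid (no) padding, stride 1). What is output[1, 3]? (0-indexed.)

-0.65

The receptive field on the input at this output position is [0 2.3 / 2.2 -2.9]. Elementwise product with the kernel and sum: 0·1 + 2.3·0.5 + 2.2·0.5 + -2.9·1.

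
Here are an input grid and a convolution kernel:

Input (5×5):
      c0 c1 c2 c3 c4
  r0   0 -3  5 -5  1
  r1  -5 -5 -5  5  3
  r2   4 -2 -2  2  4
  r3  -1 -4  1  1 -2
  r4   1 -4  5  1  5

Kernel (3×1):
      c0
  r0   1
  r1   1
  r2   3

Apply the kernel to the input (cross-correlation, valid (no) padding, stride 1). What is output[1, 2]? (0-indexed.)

The receptive field on the input at this output position is [-5 / -2 / 1]. Elementwise product with the kernel and sum: -5·1 + -2·1 + 1·3.

-4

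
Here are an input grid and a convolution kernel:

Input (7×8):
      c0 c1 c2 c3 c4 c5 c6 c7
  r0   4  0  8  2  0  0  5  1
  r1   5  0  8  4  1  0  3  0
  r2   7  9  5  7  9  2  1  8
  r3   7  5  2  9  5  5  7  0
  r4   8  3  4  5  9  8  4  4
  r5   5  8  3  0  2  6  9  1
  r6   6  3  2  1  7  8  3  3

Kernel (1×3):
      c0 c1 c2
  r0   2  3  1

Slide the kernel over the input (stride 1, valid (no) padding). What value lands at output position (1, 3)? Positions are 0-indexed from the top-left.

11

The receptive field on the input at this output position is [4 1 0]. Elementwise product with the kernel and sum: 4·2 + 1·3 + 0·1.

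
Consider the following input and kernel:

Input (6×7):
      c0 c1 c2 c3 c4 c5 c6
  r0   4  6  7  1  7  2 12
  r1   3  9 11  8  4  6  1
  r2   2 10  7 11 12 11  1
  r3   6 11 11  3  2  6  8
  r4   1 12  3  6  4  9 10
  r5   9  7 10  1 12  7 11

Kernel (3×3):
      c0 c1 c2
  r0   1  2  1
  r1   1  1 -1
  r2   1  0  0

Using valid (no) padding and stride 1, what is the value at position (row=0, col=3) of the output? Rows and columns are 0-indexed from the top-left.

The receptive field on the input at this output position is [1 7 2 / 8 4 6 / 11 12 11]. Elementwise product with the kernel and sum: 1·1 + 7·2 + 2·1 + 8·1 + 4·1 + 6·-1 + 11·1.

34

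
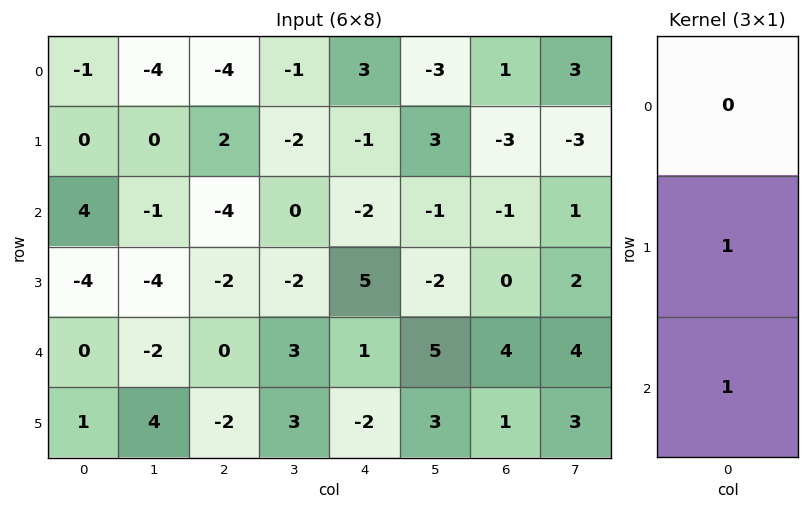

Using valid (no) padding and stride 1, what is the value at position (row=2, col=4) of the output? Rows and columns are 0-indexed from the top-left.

6

The receptive field on the input at this output position is [-2 / 5 / 1]. Elementwise product with the kernel and sum: 5·1 + 1·1.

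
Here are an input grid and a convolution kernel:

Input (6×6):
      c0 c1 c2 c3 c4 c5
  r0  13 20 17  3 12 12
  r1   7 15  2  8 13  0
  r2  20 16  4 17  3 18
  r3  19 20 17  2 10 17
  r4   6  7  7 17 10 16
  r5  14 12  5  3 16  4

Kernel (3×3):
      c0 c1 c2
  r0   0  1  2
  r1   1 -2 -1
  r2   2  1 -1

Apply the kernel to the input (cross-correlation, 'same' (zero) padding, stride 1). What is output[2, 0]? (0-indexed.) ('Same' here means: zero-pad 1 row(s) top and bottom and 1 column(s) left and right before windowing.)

-20

The receptive field on the zero-padded input at this output position is [0 7 15 / 0 20 16 / 0 19 20]. Elementwise product with the kernel and sum: 7·1 + 15·2 + 0·1 + 20·-2 + 16·-1 + 0·2 + 19·1 + 20·-1.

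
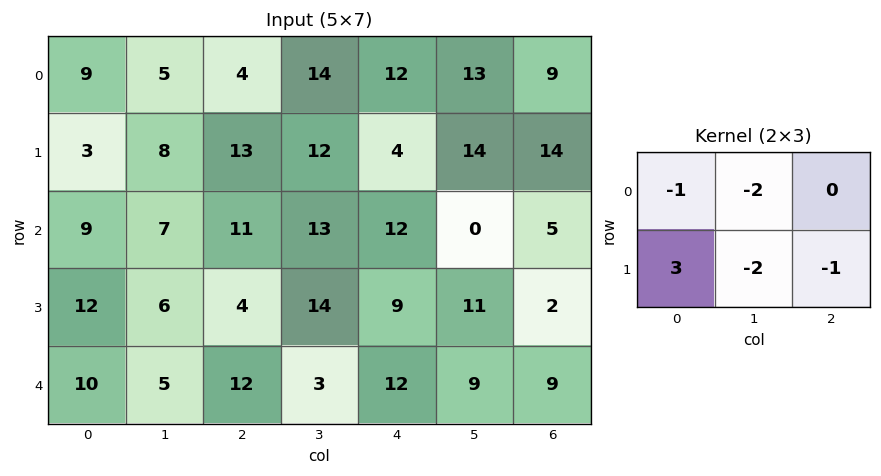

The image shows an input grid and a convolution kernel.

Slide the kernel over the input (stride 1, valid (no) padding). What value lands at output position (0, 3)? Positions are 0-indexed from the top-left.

The receptive field on the input at this output position is [14 12 13 / 12 4 14]. Elementwise product with the kernel and sum: 14·-1 + 12·-2 + 12·3 + 4·-2 + 14·-1.

-24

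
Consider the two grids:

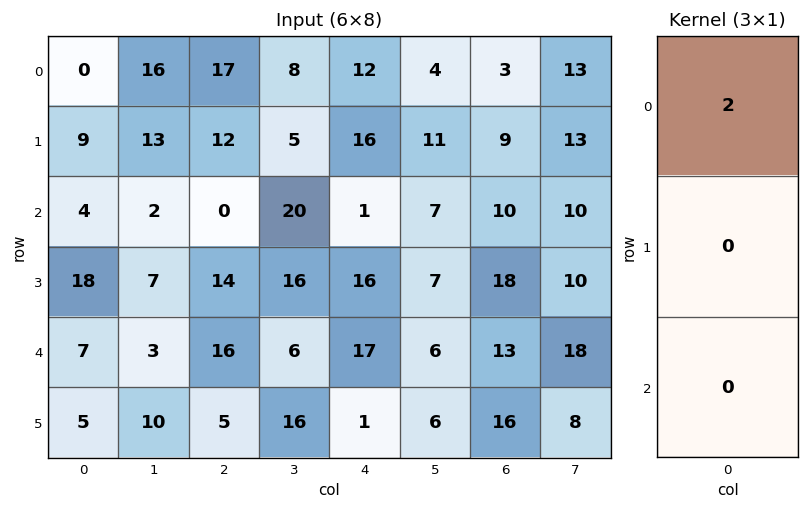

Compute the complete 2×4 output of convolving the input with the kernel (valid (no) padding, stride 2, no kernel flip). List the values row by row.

0 34 24 6
8 0 2 20

Output[0,0]: The receptive field on the input at this output position is [0 / 9 / 4]. Elementwise product with the kernel and sum: 0·2.
Output[0,1]: The receptive field on the input at this output position is [17 / 12 / 0]. Elementwise product with the kernel and sum: 17·2.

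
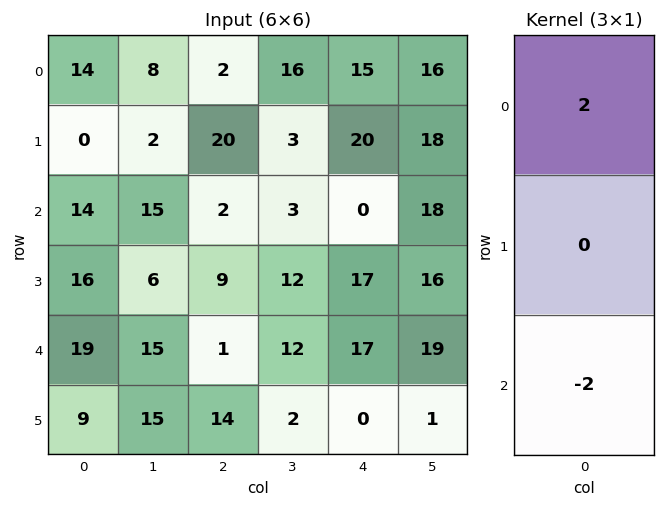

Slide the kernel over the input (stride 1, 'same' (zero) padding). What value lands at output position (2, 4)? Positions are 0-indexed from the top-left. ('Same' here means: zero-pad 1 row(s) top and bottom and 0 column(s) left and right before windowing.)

6

The receptive field on the zero-padded input at this output position is [20 / 0 / 17]. Elementwise product with the kernel and sum: 20·2 + 17·-2.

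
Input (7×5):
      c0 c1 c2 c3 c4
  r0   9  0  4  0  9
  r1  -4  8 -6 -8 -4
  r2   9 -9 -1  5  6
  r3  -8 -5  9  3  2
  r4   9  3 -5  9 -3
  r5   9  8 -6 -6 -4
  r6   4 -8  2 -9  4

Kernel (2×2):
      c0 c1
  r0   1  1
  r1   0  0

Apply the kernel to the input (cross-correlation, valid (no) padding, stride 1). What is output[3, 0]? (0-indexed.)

The receptive field on the input at this output position is [-8 -5 / 9 3]. Elementwise product with the kernel and sum: -8·1 + -5·1.

-13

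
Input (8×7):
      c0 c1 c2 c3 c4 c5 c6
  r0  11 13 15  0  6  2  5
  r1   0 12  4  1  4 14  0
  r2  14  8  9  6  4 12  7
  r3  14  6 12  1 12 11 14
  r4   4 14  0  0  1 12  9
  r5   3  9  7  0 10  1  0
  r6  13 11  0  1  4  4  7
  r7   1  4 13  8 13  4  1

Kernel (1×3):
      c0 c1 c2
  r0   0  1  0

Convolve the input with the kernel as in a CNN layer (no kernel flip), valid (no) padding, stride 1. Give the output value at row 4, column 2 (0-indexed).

0

The receptive field on the input at this output position is [0 0 1]. Elementwise product with the kernel and sum: 0·1.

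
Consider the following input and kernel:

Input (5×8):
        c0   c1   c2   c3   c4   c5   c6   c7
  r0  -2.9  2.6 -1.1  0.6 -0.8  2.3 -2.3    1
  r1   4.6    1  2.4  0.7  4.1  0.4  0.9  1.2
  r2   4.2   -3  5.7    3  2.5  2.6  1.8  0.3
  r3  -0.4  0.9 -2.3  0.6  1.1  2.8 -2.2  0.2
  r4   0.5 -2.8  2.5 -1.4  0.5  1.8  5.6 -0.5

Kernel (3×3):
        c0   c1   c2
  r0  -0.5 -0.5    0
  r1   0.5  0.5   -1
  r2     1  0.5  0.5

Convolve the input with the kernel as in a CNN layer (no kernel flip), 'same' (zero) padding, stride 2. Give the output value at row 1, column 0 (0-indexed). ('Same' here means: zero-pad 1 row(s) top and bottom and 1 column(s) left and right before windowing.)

The receptive field on the zero-padded input at this output position is [0 4.6 1 / 0 4.2 -3 / 0 -0.4 0.9]. Elementwise product with the kernel and sum: 0·-0.5 + 4.6·-0.5 + 0·0.5 + 4.2·0.5 + -3·-1 + 0·1 + -0.4·0.5 + 0.9·0.5.

3.05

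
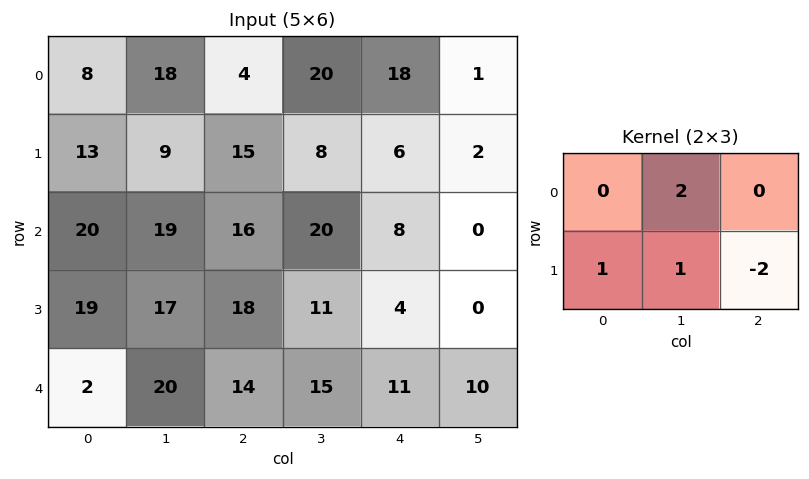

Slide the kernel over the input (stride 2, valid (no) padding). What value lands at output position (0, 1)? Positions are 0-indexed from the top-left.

The receptive field on the input at this output position is [4 20 18 / 15 8 6]. Elementwise product with the kernel and sum: 20·2 + 15·1 + 8·1 + 6·-2.

51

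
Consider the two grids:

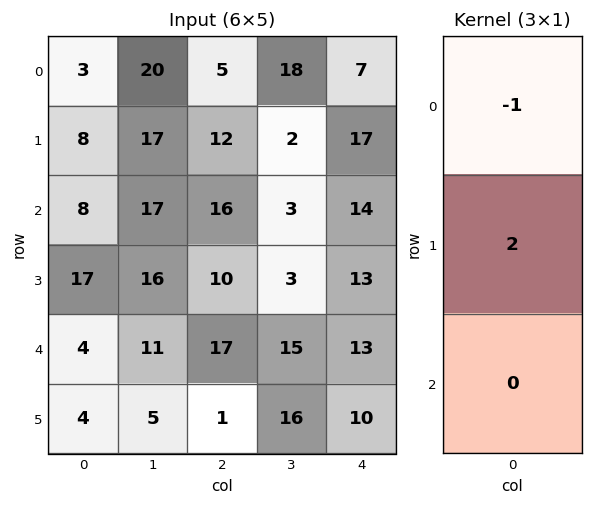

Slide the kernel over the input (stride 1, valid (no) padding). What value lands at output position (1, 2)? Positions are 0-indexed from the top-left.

20

The receptive field on the input at this output position is [12 / 16 / 10]. Elementwise product with the kernel and sum: 12·-1 + 16·2.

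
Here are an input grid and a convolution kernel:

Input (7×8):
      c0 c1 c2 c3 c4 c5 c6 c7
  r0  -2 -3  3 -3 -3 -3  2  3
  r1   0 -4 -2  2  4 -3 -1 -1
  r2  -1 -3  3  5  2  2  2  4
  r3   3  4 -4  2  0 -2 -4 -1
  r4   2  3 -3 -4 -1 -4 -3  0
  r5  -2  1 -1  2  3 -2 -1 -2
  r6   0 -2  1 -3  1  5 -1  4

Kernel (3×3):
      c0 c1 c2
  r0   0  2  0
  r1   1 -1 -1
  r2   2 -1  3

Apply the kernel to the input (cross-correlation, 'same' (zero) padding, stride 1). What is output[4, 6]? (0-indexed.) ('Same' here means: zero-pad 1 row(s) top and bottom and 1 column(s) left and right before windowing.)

-18

The receptive field on the zero-padded input at this output position is [-2 -4 -1 / -4 -3 0 / -2 -1 -2]. Elementwise product with the kernel and sum: -4·2 + -4·1 + -3·-1 + 0·-1 + -2·2 + -1·-1 + -2·3.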